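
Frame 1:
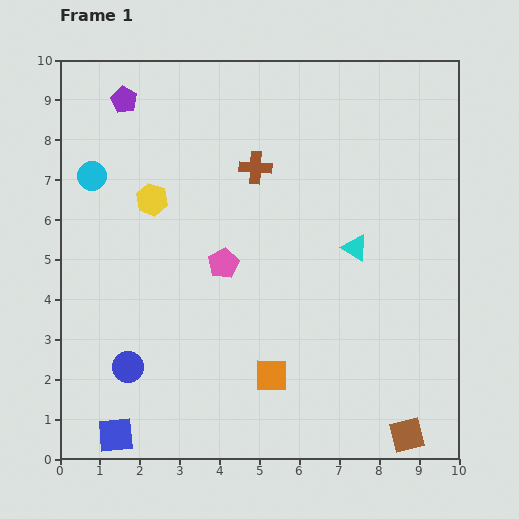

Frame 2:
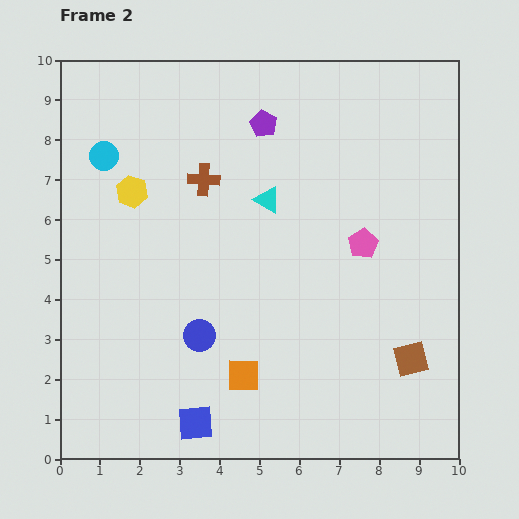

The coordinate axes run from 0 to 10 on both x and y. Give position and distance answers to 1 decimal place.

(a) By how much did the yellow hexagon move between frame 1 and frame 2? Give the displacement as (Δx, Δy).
(-0.5, 0.2)

The yellow hexagon was at (2.3, 6.5) in frame 1 and (1.8, 6.7) in frame 2.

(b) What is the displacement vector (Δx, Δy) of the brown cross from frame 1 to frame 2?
(-1.3, -0.3)

The brown cross was at (4.9, 7.3) in frame 1 and (3.6, 7.0) in frame 2.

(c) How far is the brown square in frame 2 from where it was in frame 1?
1.9

The brown square moved from (8.7, 0.6) to (8.8, 2.5), a distance of √(0.1² + 1.9²) ≈ 1.9.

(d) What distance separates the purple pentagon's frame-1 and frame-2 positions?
3.6

The purple pentagon moved from (1.6, 9.0) to (5.1, 8.4), a distance of √(3.5² + 0.6²) ≈ 3.6.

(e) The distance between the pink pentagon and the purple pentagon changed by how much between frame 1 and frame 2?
-0.9

Distance in frame 1: 4.8. Distance in frame 2: 3.9.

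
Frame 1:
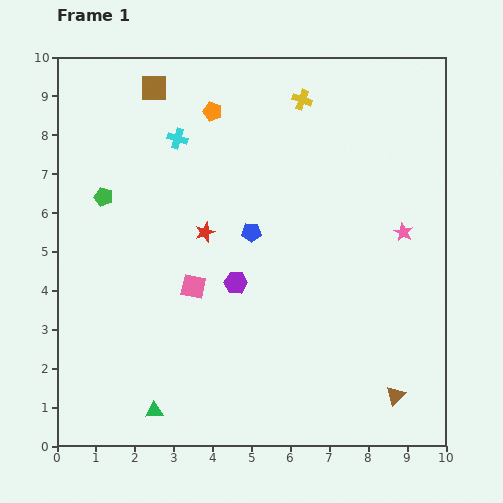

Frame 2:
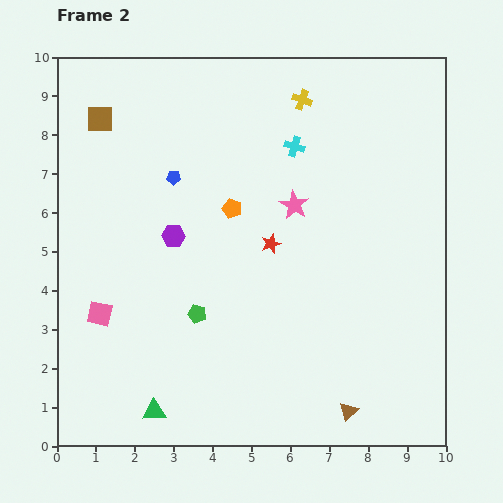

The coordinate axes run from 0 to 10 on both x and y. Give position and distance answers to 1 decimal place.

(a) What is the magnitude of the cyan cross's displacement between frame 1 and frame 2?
3.0

The cyan cross moved from (3.1, 7.9) to (6.1, 7.7), a distance of √(3.0² + 0.2²) ≈ 3.0.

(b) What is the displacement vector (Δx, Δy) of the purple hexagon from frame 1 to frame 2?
(-1.6, 1.2)

The purple hexagon was at (4.6, 4.2) in frame 1 and (3.0, 5.4) in frame 2.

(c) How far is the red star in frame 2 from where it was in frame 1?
1.7

The red star moved from (3.8, 5.5) to (5.5, 5.2), a distance of √(1.7² + 0.3²) ≈ 1.7.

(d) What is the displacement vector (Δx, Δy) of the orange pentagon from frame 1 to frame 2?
(0.5, -2.5)

The orange pentagon was at (4.0, 8.6) in frame 1 and (4.5, 6.1) in frame 2.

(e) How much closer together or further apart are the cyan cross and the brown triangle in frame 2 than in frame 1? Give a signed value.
-1.8

Distance in frame 1: 8.7. Distance in frame 2: 6.9.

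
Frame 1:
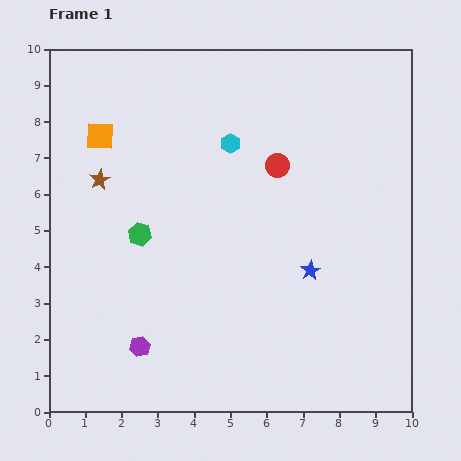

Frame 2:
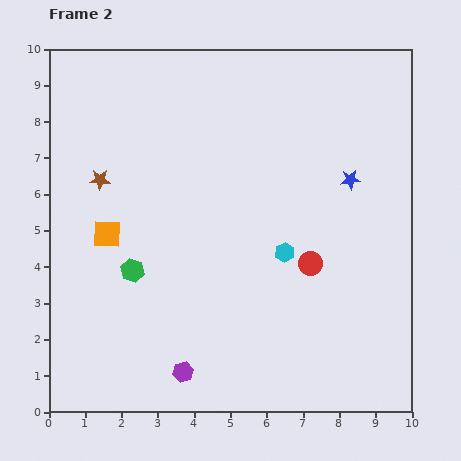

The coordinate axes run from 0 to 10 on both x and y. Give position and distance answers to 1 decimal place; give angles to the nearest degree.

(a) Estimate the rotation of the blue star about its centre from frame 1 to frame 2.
25° clockwise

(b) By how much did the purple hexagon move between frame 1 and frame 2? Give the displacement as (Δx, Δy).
(1.2, -0.7)

The purple hexagon was at (2.5, 1.8) in frame 1 and (3.7, 1.1) in frame 2.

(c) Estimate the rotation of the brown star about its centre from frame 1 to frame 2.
28° clockwise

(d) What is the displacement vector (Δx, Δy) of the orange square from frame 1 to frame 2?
(0.2, -2.7)

The orange square was at (1.4, 7.6) in frame 1 and (1.6, 4.9) in frame 2.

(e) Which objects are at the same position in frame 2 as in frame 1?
the brown star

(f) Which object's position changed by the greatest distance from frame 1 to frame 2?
the cyan hexagon

(moved 3.4; next 2.8)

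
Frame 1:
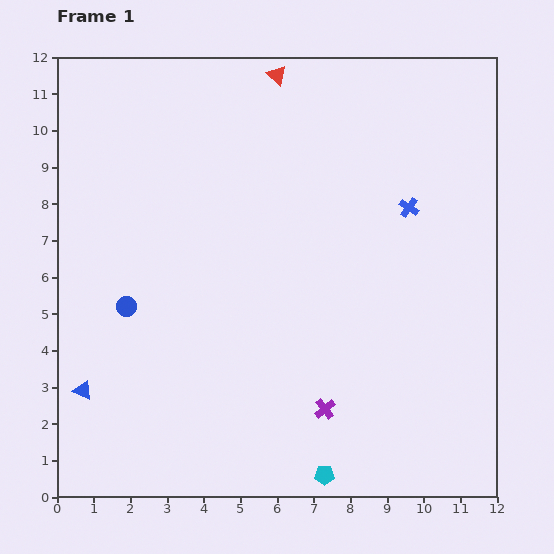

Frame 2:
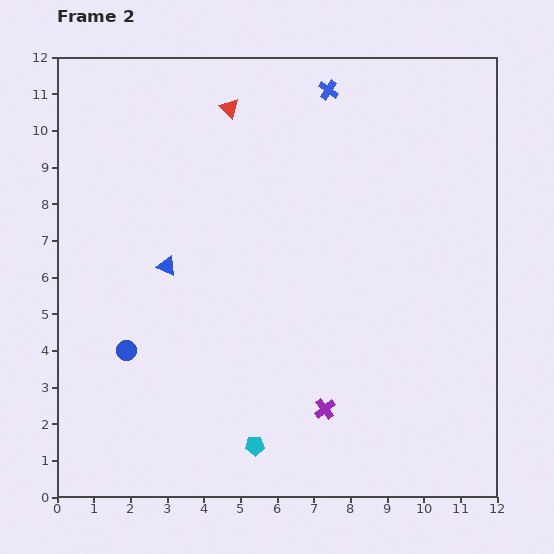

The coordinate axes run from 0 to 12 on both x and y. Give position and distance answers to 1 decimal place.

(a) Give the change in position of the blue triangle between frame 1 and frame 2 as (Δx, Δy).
(2.3, 3.4)

The blue triangle was at (0.7, 2.9) in frame 1 and (3.0, 6.3) in frame 2.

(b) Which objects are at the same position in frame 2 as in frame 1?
the purple cross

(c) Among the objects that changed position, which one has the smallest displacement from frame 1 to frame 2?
the blue circle

(moved 1.2)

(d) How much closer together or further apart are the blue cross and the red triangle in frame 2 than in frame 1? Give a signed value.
-2.4

Distance in frame 1: 5.1. Distance in frame 2: 2.7.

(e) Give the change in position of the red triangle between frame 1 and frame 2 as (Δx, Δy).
(-1.3, -0.9)

The red triangle was at (6.0, 11.5) in frame 1 and (4.7, 10.6) in frame 2.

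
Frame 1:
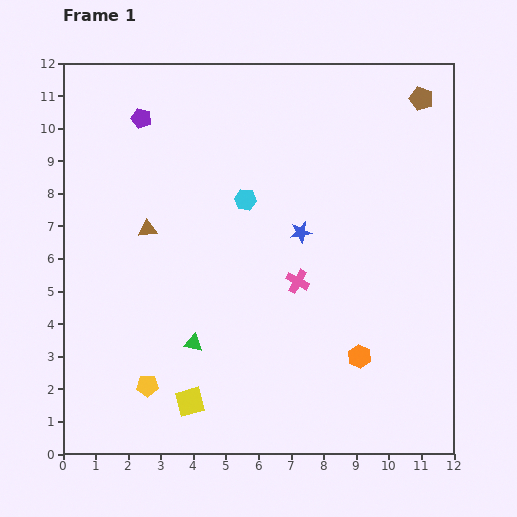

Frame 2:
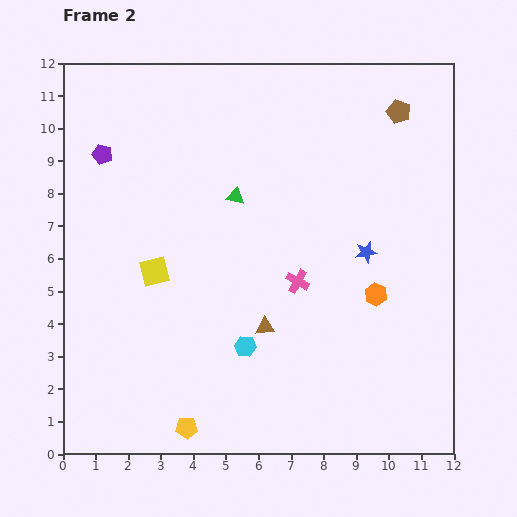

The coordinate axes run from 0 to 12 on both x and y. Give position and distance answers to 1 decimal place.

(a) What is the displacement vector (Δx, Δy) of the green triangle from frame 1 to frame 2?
(1.3, 4.5)

The green triangle was at (4.0, 3.4) in frame 1 and (5.3, 7.9) in frame 2.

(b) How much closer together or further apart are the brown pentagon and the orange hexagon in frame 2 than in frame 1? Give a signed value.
-2.5

Distance in frame 1: 8.1. Distance in frame 2: 5.6.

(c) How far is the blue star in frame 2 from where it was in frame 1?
2.1

The blue star moved from (7.3, 6.8) to (9.3, 6.2), a distance of √(2.0² + 0.6²) ≈ 2.1.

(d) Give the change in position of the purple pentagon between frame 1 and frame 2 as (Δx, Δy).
(-1.2, -1.1)

The purple pentagon was at (2.4, 10.3) in frame 1 and (1.2, 9.2) in frame 2.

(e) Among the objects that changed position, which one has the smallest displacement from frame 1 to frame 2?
the brown pentagon

(moved 0.8)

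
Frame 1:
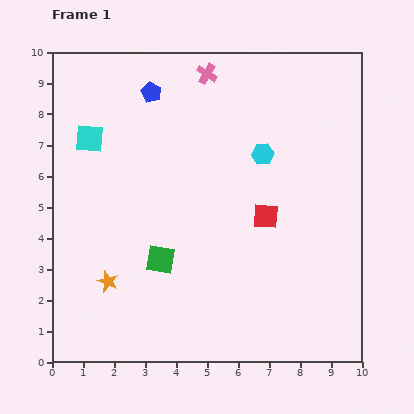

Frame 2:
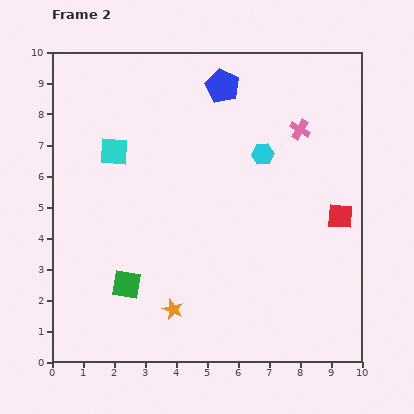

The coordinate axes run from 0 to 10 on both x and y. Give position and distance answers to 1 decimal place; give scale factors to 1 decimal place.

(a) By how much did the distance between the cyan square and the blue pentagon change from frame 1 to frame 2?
+1.6

Distance in frame 1: 2.5. Distance in frame 2: 4.1.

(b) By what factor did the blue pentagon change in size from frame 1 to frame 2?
1.7×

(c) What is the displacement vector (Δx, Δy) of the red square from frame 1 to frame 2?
(2.4, 0.0)

The red square was at (6.9, 4.7) in frame 1 and (9.3, 4.7) in frame 2.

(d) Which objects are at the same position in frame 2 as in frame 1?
the cyan hexagon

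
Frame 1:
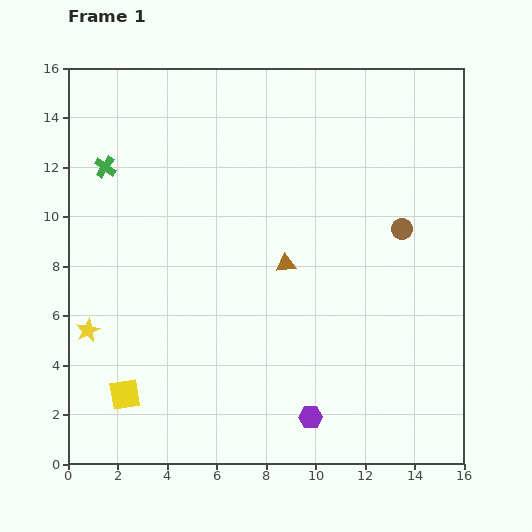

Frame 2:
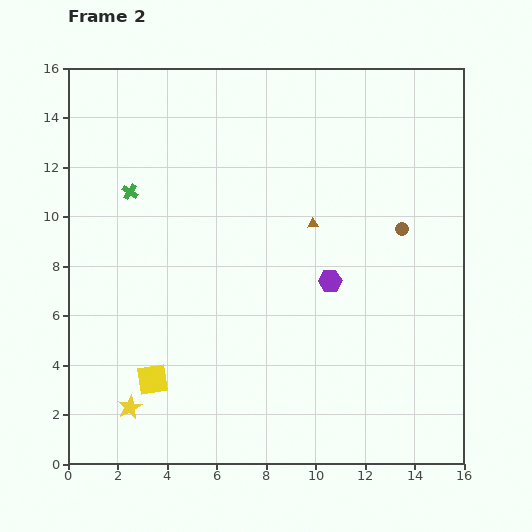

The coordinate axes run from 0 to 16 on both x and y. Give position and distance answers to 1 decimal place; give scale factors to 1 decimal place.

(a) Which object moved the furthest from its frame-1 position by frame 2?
the purple hexagon

(moved 5.6; next 3.5)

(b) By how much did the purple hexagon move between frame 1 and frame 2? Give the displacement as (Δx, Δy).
(0.8, 5.5)

The purple hexagon was at (9.8, 1.9) in frame 1 and (10.6, 7.4) in frame 2.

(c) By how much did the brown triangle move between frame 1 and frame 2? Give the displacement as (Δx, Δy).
(1.1, 1.6)

The brown triangle was at (8.8, 8.1) in frame 1 and (9.9, 9.7) in frame 2.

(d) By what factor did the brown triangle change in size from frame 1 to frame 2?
0.6×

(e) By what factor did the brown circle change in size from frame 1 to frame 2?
0.6×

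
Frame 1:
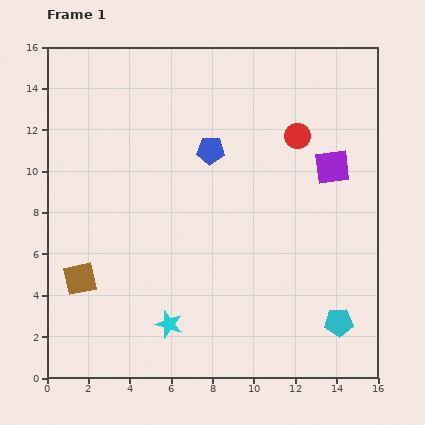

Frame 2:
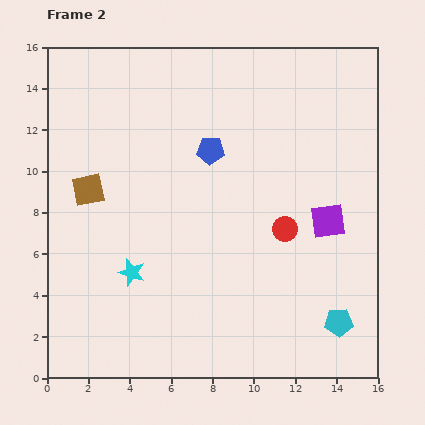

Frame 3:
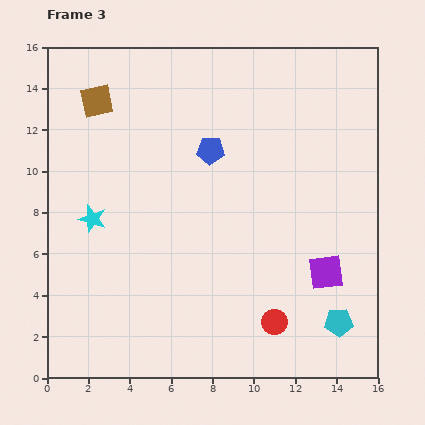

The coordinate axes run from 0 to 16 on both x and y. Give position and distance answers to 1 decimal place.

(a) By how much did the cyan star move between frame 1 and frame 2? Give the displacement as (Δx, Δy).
(-1.8, 2.5)

The cyan star was at (5.9, 2.6) in frame 1 and (4.1, 5.1) in frame 2.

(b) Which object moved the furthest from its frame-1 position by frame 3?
the red circle

(moved 9.1; next 8.6)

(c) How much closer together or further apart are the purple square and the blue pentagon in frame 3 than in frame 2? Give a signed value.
+1.5

Distance in frame 2: 6.6. Distance in frame 3: 8.1.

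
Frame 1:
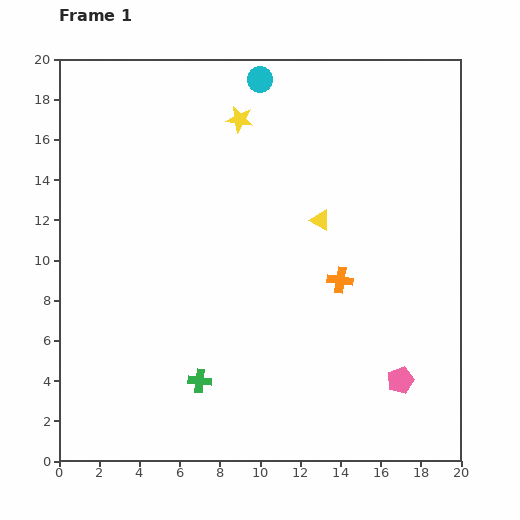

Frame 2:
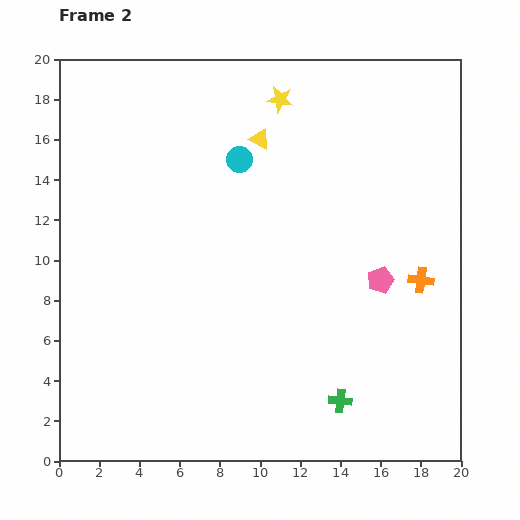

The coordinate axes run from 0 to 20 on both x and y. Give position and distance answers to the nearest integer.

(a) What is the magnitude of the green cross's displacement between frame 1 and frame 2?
7

The green cross moved from (7, 4) to (14, 3), a distance of √(7² + 1²) ≈ 7.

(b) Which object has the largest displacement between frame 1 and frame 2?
the green cross

(moved 7; next 5)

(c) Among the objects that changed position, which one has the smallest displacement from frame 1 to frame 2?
the yellow star

(moved 2)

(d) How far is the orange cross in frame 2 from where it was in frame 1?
4

The orange cross moved from (14, 9) to (18, 9), a distance of √(4² + 0²) ≈ 4.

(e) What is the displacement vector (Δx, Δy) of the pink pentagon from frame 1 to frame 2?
(-1, 5)

The pink pentagon was at (17, 4) in frame 1 and (16, 9) in frame 2.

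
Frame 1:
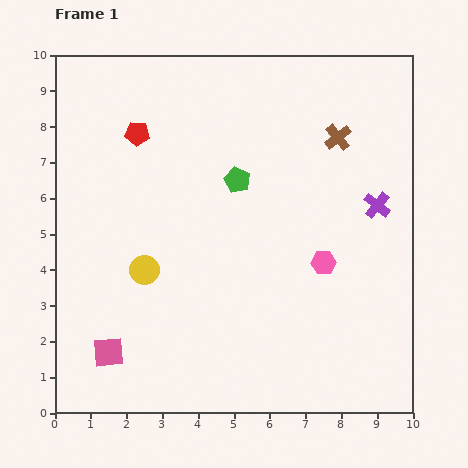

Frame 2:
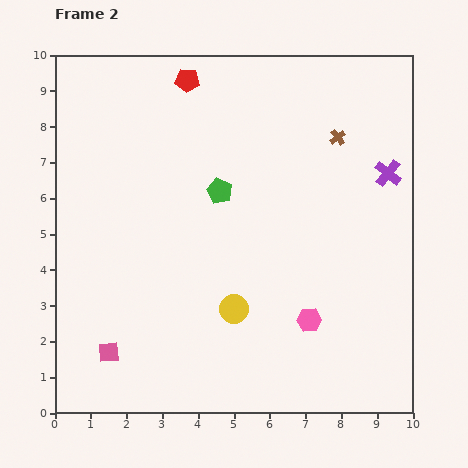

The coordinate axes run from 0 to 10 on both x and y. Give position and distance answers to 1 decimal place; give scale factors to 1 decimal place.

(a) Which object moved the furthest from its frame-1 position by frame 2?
the yellow circle

(moved 2.7; next 2.1)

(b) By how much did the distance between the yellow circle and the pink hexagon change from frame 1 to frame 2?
-2.9

Distance in frame 1: 5.0. Distance in frame 2: 2.1.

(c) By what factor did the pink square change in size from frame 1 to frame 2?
0.7×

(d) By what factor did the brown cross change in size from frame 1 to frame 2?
0.6×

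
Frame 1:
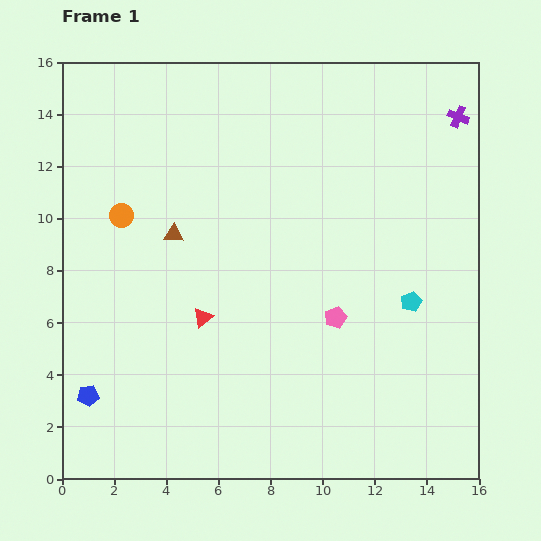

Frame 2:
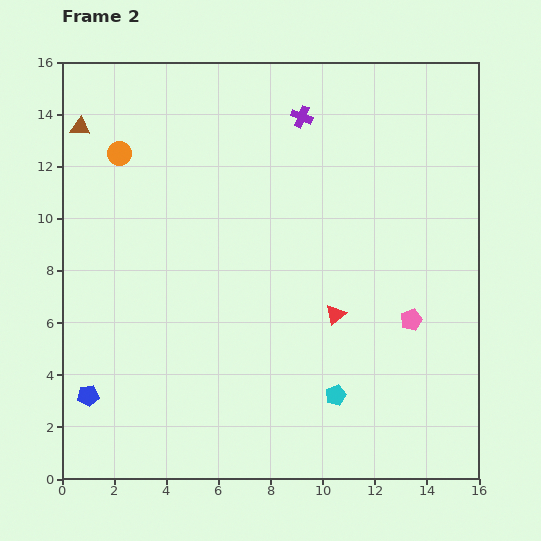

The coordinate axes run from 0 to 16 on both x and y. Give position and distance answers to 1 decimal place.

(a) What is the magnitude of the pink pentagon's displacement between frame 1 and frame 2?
2.9

The pink pentagon moved from (10.5, 6.2) to (13.4, 6.1), a distance of √(2.9² + 0.1²) ≈ 2.9.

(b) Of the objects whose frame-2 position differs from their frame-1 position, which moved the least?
the orange circle

(moved 2.4)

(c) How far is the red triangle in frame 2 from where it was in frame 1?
5.1

The red triangle moved from (5.4, 6.2) to (10.5, 6.3), a distance of √(5.1² + 0.1²) ≈ 5.1.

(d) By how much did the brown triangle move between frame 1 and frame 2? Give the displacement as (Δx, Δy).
(-3.6, 4.1)

The brown triangle was at (4.3, 9.4) in frame 1 and (0.7, 13.5) in frame 2.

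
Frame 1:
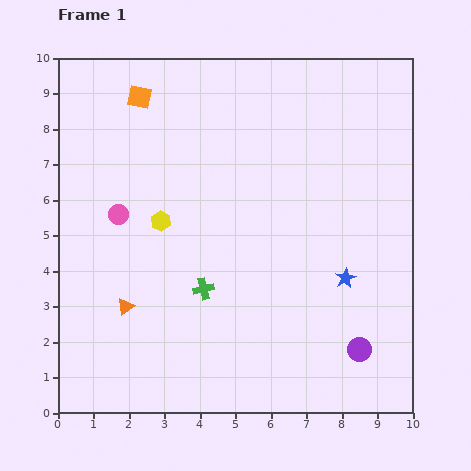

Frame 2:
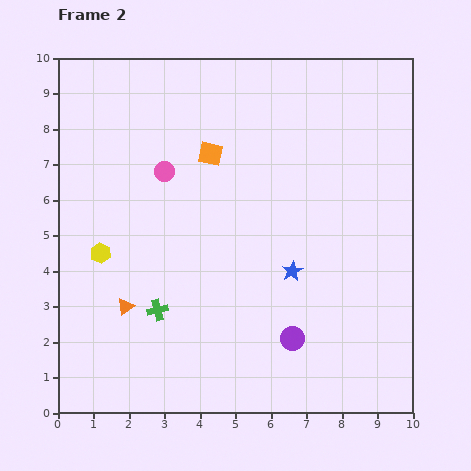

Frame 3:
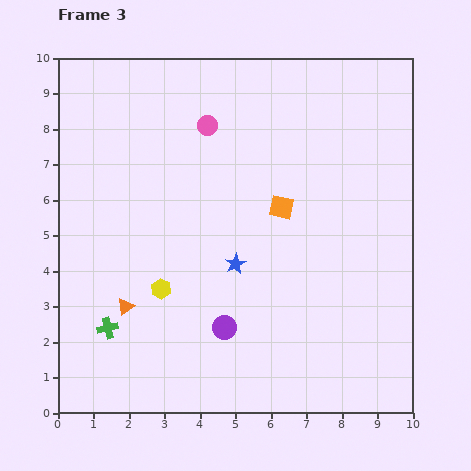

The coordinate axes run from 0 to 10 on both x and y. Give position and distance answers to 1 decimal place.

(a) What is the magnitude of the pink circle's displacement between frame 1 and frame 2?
1.8

The pink circle moved from (1.7, 5.6) to (3.0, 6.8), a distance of √(1.3² + 1.2²) ≈ 1.8.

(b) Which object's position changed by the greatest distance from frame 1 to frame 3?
the orange square

(moved 5.1; next 3.8)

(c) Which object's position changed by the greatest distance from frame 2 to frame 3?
the orange square

(moved 2.5; next 2.0)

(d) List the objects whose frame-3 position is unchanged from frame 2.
the orange triangle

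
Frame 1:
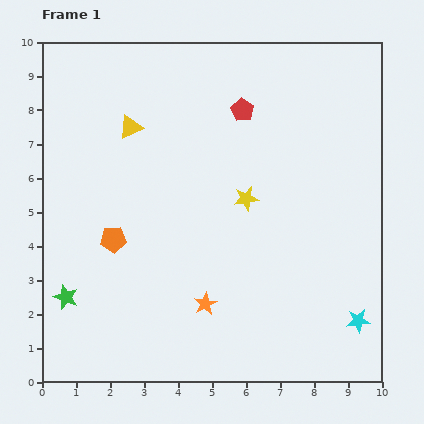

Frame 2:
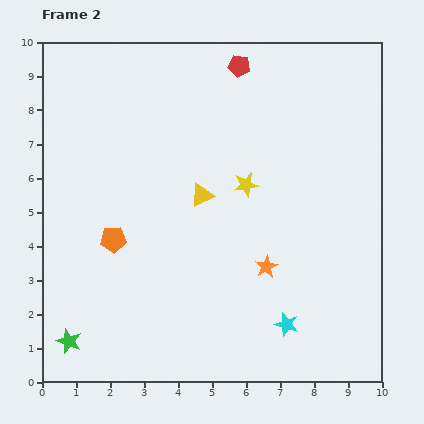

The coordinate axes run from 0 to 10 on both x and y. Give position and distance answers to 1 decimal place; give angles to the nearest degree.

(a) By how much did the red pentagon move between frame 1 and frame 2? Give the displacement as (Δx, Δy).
(-0.1, 1.3)

The red pentagon was at (5.9, 8.0) in frame 1 and (5.8, 9.3) in frame 2.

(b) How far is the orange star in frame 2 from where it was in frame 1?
2.1

The orange star moved from (4.8, 2.3) to (6.6, 3.4), a distance of √(1.8² + 1.1²) ≈ 2.1.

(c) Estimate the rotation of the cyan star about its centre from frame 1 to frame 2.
22° clockwise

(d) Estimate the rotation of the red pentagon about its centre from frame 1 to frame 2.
22° counter-clockwise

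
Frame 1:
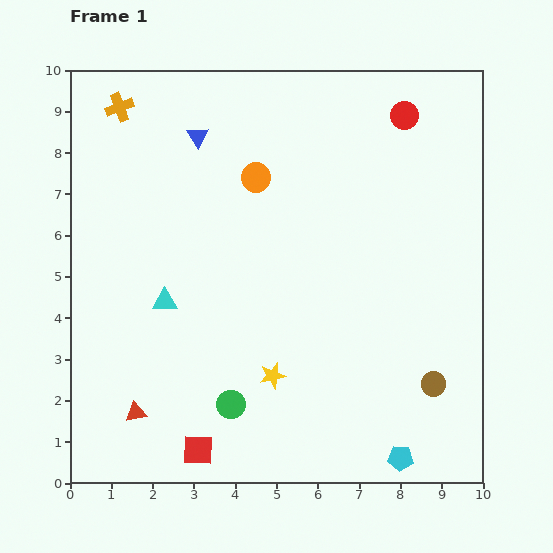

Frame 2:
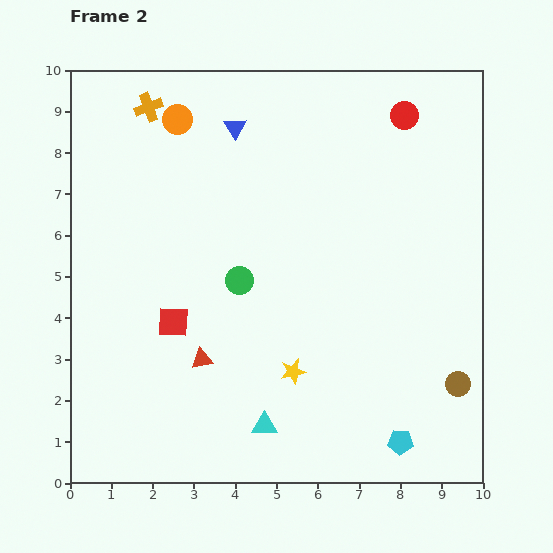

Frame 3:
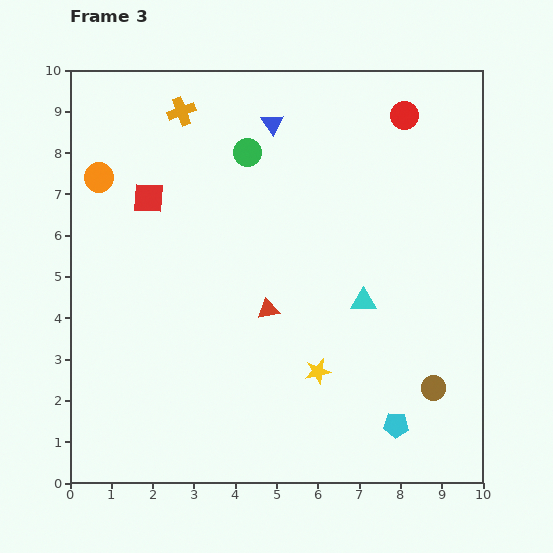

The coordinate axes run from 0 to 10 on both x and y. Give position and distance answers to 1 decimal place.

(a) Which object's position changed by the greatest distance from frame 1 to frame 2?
the cyan triangle

(moved 3.8; next 3.2)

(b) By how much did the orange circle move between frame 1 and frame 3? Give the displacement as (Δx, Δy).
(-3.8, 0.0)

The orange circle was at (4.5, 7.4) in frame 1 and (0.7, 7.4) in frame 3.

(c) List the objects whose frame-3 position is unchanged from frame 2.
the red circle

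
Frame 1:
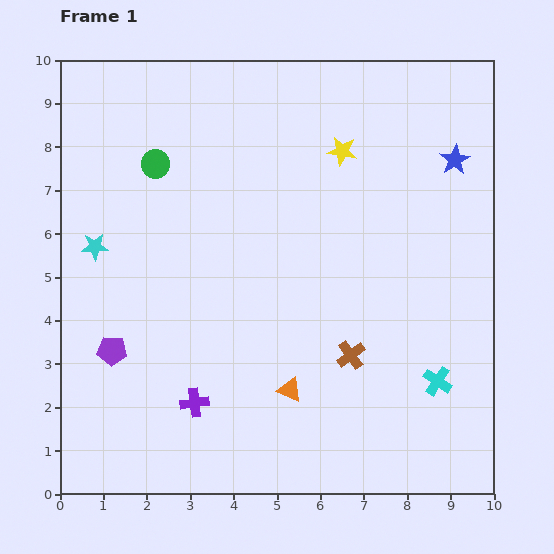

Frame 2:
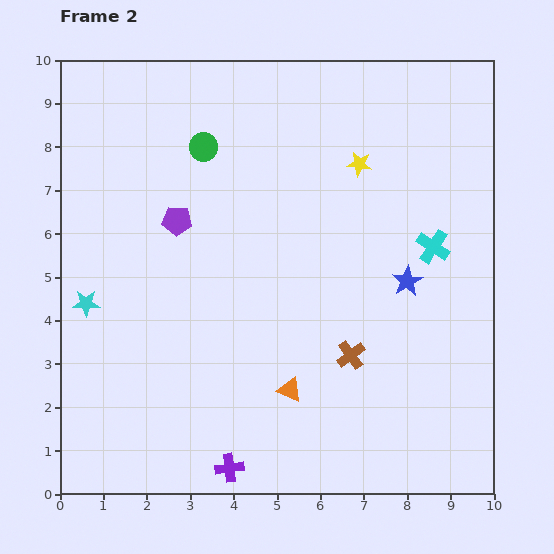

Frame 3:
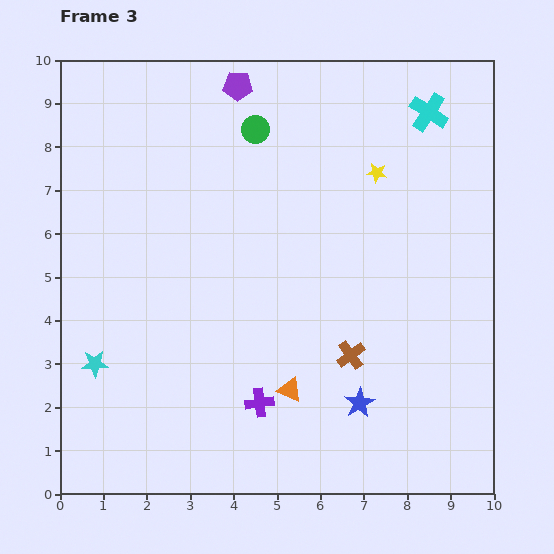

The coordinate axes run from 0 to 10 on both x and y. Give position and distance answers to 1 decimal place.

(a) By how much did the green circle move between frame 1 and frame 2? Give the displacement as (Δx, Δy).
(1.1, 0.4)

The green circle was at (2.2, 7.6) in frame 1 and (3.3, 8.0) in frame 2.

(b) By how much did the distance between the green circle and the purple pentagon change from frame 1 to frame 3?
-3.3

Distance in frame 1: 4.4. Distance in frame 3: 1.1.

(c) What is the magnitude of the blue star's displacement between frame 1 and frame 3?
6.0

The blue star moved from (9.1, 7.7) to (6.9, 2.1), a distance of √(2.2² + 5.6²) ≈ 6.0.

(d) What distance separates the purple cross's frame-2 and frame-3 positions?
1.7

The purple cross moved from (3.9, 0.6) to (4.6, 2.1), a distance of √(0.7² + 1.5²) ≈ 1.7.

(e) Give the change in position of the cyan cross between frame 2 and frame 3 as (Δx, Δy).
(-0.1, 3.1)

The cyan cross was at (8.6, 5.7) in frame 2 and (8.5, 8.8) in frame 3.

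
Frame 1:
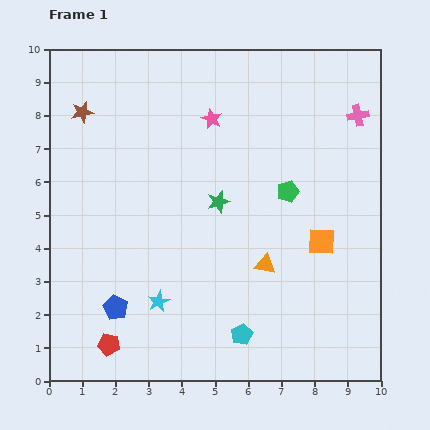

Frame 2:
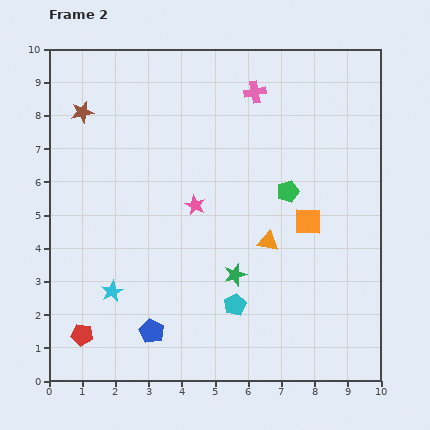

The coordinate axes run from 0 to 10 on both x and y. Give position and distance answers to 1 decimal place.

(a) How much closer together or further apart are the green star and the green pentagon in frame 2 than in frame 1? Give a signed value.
+0.9

Distance in frame 1: 2.1. Distance in frame 2: 3.0.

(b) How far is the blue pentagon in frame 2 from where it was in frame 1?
1.3

The blue pentagon moved from (2.0, 2.2) to (3.1, 1.5), a distance of √(1.1² + 0.7²) ≈ 1.3.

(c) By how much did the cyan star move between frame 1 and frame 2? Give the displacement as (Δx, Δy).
(-1.4, 0.3)

The cyan star was at (3.3, 2.4) in frame 1 and (1.9, 2.7) in frame 2.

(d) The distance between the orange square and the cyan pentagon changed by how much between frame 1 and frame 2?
-0.4

Distance in frame 1: 3.7. Distance in frame 2: 3.3.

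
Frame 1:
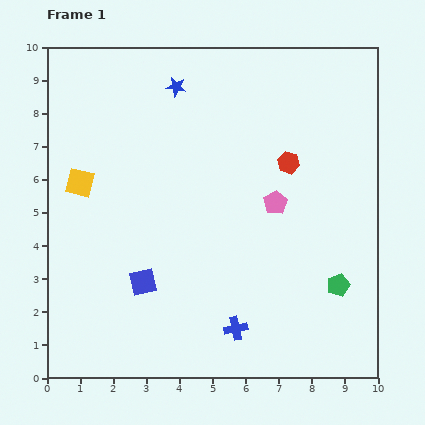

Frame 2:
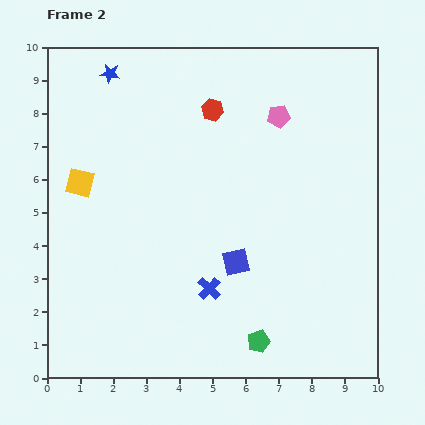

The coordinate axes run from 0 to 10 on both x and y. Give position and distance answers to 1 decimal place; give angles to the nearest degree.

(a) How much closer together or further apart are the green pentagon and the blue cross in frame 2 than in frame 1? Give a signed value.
-1.2

Distance in frame 1: 3.4. Distance in frame 2: 2.2.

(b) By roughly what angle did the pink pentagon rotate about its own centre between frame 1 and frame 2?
25° clockwise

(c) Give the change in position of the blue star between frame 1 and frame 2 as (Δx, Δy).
(-2.0, 0.4)

The blue star was at (3.9, 8.8) in frame 1 and (1.9, 9.2) in frame 2.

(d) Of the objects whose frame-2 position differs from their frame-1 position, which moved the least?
the blue cross

(moved 1.4)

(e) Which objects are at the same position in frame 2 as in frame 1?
the yellow square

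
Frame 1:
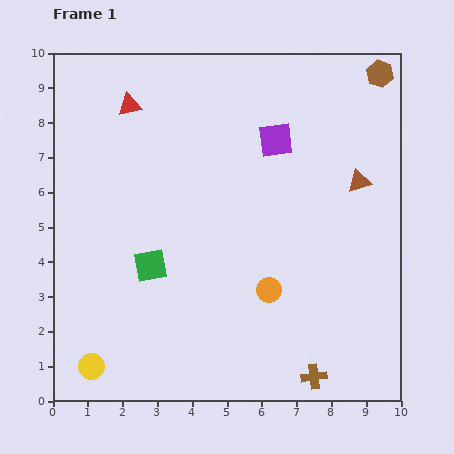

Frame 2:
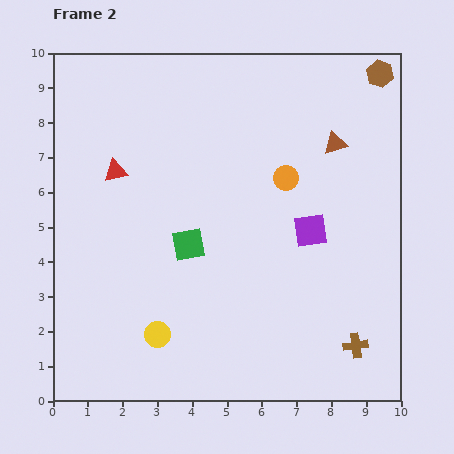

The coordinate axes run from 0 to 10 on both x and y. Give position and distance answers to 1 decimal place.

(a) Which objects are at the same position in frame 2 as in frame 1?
the brown hexagon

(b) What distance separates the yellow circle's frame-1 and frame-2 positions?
2.1

The yellow circle moved from (1.1, 1.0) to (3.0, 1.9), a distance of √(1.9² + 0.9²) ≈ 2.1.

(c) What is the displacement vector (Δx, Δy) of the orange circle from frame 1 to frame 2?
(0.5, 3.2)

The orange circle was at (6.2, 3.2) in frame 1 and (6.7, 6.4) in frame 2.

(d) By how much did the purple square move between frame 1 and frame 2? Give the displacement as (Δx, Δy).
(1.0, -2.6)

The purple square was at (6.4, 7.5) in frame 1 and (7.4, 4.9) in frame 2.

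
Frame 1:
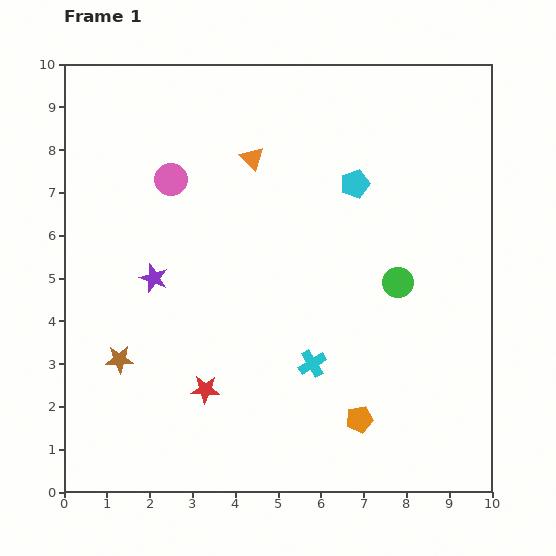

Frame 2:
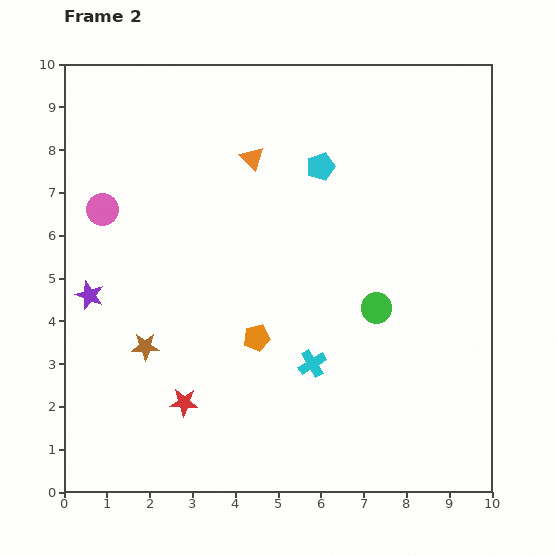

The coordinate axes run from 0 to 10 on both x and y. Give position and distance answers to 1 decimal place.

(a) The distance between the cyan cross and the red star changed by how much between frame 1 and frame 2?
+0.5

Distance in frame 1: 2.6. Distance in frame 2: 3.1.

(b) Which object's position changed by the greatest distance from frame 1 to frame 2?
the orange pentagon

(moved 3.1; next 1.7)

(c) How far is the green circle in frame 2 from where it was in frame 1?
0.8

The green circle moved from (7.8, 4.9) to (7.3, 4.3), a distance of √(0.5² + 0.6²) ≈ 0.8.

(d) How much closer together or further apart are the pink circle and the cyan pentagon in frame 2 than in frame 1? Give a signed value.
+0.9

Distance in frame 1: 4.3. Distance in frame 2: 5.2.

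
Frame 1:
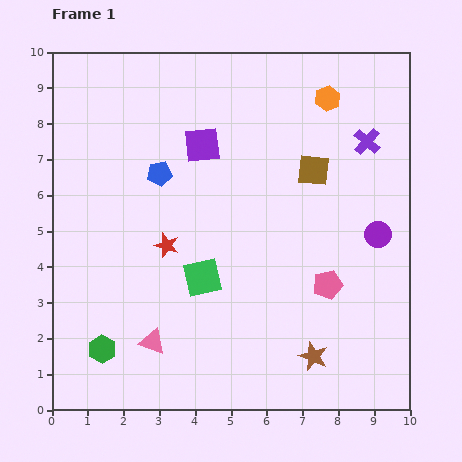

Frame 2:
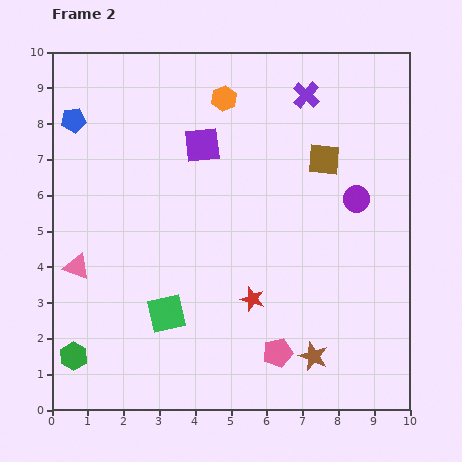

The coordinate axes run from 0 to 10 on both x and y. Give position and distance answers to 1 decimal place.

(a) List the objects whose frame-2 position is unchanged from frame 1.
the brown star, the purple square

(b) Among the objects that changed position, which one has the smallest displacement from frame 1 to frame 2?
the brown square

(moved 0.4)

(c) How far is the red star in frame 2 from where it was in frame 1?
2.8

The red star moved from (3.2, 4.6) to (5.6, 3.1), a distance of √(2.4² + 1.5²) ≈ 2.8.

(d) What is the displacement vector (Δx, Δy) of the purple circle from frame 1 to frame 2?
(-0.6, 1.0)

The purple circle was at (9.1, 4.9) in frame 1 and (8.5, 5.9) in frame 2.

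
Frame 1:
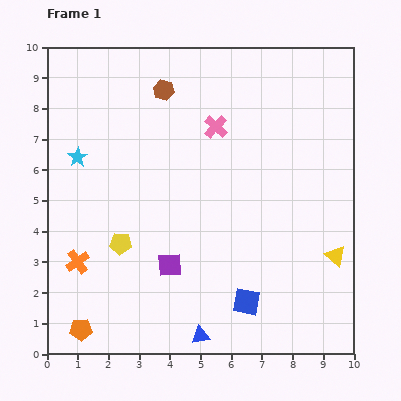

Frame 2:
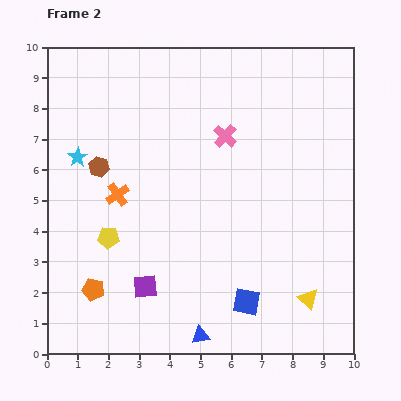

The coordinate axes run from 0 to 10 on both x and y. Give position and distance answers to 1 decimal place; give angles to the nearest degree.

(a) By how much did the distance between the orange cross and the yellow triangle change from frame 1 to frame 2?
-1.3

Distance in frame 1: 8.4. Distance in frame 2: 7.1.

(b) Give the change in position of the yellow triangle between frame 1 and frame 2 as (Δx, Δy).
(-0.9, -1.4)

The yellow triangle was at (9.4, 3.2) in frame 1 and (8.5, 1.8) in frame 2.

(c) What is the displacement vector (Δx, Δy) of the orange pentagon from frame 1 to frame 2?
(0.4, 1.3)

The orange pentagon was at (1.1, 0.8) in frame 1 and (1.5, 2.1) in frame 2.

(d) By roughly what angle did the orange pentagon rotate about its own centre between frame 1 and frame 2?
17° clockwise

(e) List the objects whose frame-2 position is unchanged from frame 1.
the blue triangle, the cyan star, the blue square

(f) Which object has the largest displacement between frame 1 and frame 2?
the brown hexagon

(moved 3.3; next 2.6)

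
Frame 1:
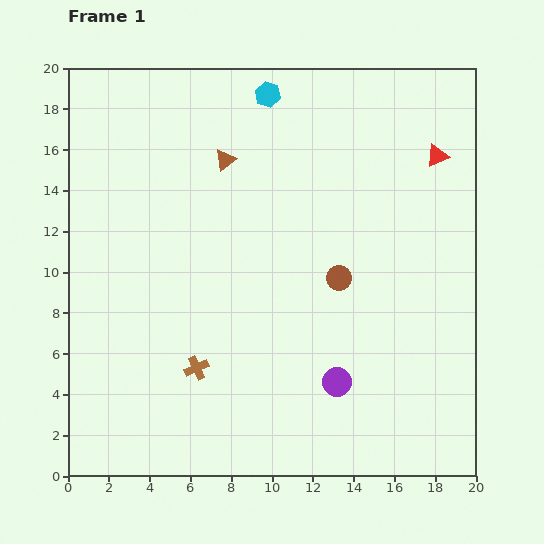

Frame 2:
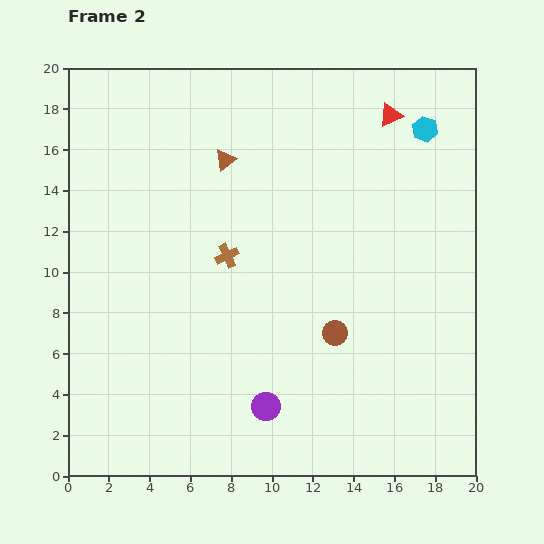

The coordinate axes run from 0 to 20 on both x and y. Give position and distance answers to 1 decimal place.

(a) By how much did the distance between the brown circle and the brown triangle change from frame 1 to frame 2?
+2.0

Distance in frame 1: 8.1. Distance in frame 2: 10.1.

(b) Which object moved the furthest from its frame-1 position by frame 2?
the cyan hexagon

(moved 7.9; next 5.7)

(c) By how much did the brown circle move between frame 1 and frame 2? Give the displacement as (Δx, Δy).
(-0.2, -2.7)

The brown circle was at (13.3, 9.7) in frame 1 and (13.1, 7.0) in frame 2.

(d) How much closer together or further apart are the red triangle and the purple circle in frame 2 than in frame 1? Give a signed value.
+3.4

Distance in frame 1: 12.1. Distance in frame 2: 15.5.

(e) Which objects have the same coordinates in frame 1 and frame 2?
the brown triangle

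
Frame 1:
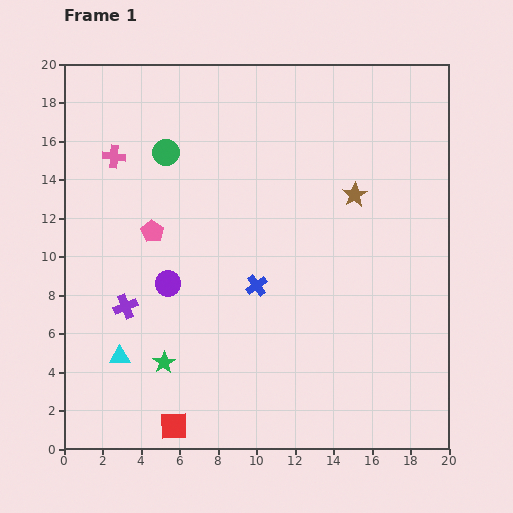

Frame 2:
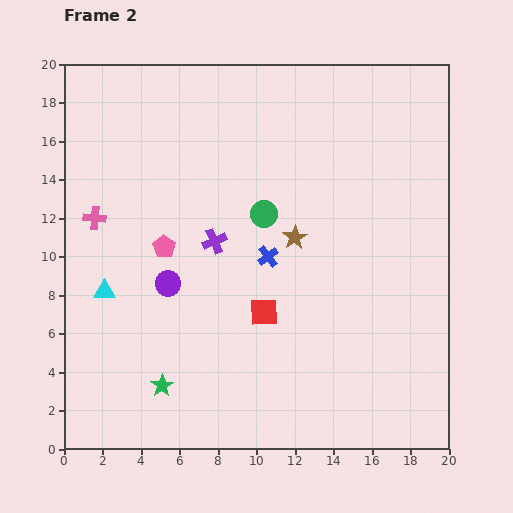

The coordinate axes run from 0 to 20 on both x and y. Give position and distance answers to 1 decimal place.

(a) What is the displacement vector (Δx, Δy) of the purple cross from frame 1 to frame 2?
(4.6, 3.4)

The purple cross was at (3.2, 7.4) in frame 1 and (7.8, 10.8) in frame 2.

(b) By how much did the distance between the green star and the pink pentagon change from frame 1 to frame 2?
+0.4

Distance in frame 1: 6.8. Distance in frame 2: 7.2.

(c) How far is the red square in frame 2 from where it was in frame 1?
7.5

The red square moved from (5.7, 1.2) to (10.4, 7.1), a distance of √(4.7² + 5.9²) ≈ 7.5.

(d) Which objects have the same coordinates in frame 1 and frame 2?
the purple circle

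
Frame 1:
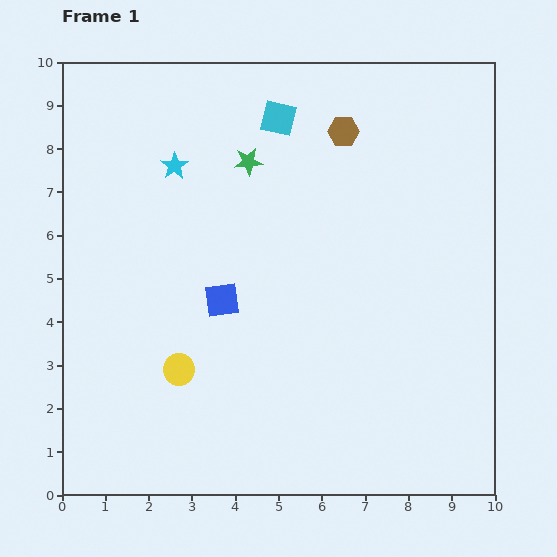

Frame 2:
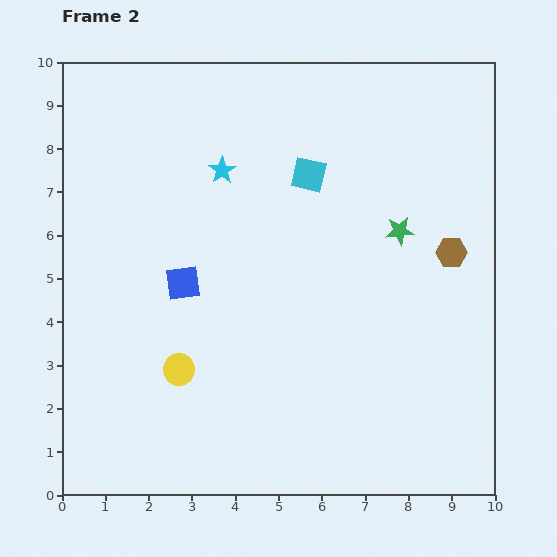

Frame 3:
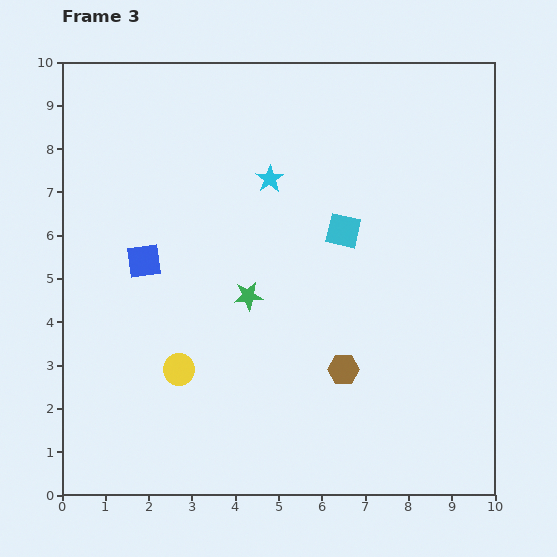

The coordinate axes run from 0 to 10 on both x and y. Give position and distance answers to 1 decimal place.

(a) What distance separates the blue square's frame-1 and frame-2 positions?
1.0

The blue square moved from (3.7, 4.5) to (2.8, 4.9), a distance of √(0.9² + 0.4²) ≈ 1.0.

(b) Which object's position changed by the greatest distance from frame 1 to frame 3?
the brown hexagon

(moved 5.5; next 3.1)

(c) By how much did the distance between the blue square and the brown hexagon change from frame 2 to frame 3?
-1.0

Distance in frame 2: 6.2. Distance in frame 3: 5.2.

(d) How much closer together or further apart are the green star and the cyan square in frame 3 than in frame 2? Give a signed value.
+0.2

Distance in frame 2: 2.5. Distance in frame 3: 2.7.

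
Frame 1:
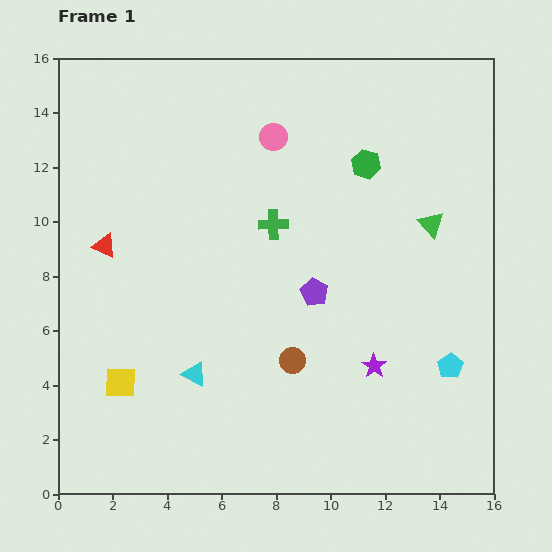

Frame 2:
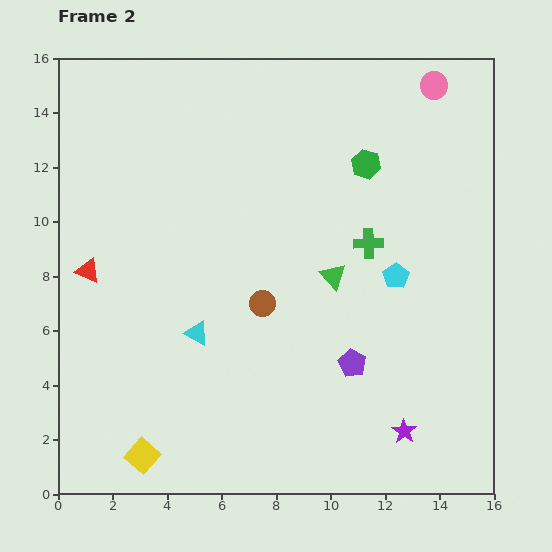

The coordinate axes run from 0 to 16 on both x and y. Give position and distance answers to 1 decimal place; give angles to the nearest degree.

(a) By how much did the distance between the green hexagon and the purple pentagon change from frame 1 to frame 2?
+2.2

Distance in frame 1: 5.1. Distance in frame 2: 7.3.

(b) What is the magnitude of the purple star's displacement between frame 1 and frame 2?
2.6

The purple star moved from (11.6, 4.7) to (12.7, 2.3), a distance of √(1.1² + 2.4²) ≈ 2.6.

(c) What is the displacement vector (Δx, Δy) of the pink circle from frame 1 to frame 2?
(5.9, 1.9)

The pink circle was at (7.9, 13.1) in frame 1 and (13.8, 15.0) in frame 2.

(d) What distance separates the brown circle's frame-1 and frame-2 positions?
2.4

The brown circle moved from (8.6, 4.9) to (7.5, 7.0), a distance of √(1.1² + 2.1²) ≈ 2.4.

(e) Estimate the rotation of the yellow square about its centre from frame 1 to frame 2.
39° clockwise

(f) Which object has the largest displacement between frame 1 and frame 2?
the pink circle

(moved 6.2; next 4.1)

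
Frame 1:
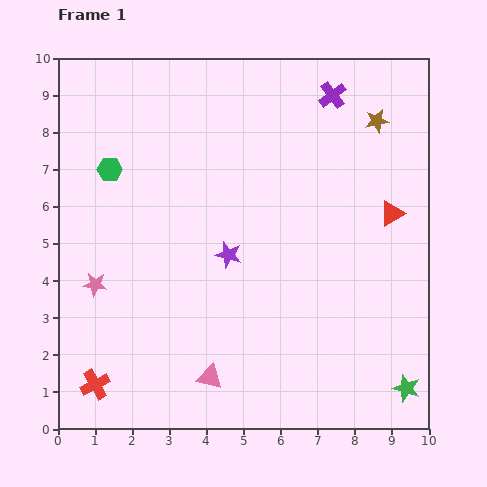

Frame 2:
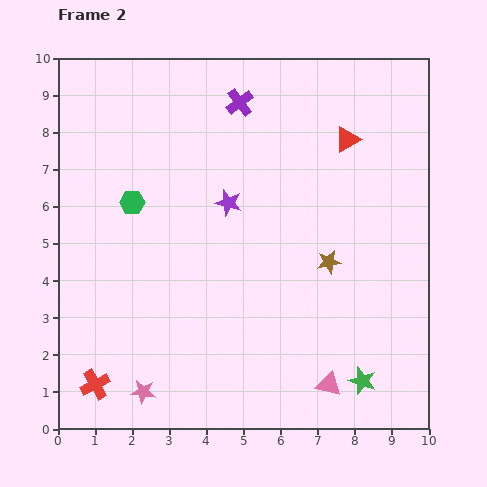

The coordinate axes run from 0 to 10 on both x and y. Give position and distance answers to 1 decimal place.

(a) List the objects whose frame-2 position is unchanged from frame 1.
the red cross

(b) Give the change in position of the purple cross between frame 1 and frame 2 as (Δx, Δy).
(-2.5, -0.2)

The purple cross was at (7.4, 9.0) in frame 1 and (4.9, 8.8) in frame 2.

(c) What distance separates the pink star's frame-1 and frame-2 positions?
3.2

The pink star moved from (1.0, 3.9) to (2.3, 1.0), a distance of √(1.3² + 2.9²) ≈ 3.2.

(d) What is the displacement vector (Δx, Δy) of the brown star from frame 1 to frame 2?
(-1.3, -3.8)

The brown star was at (8.6, 8.3) in frame 1 and (7.3, 4.5) in frame 2.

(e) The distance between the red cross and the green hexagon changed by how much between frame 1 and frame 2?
-0.8

Distance in frame 1: 5.8. Distance in frame 2: 5.0.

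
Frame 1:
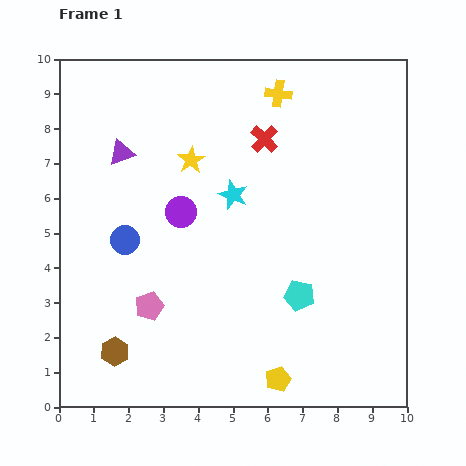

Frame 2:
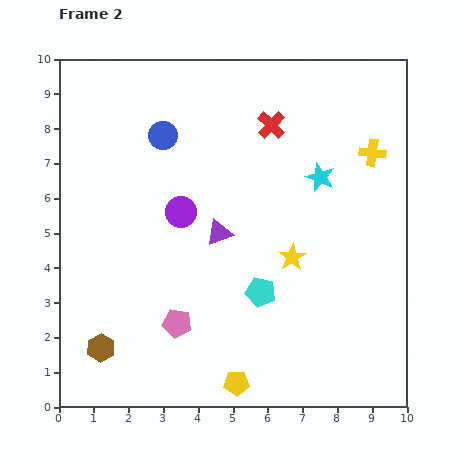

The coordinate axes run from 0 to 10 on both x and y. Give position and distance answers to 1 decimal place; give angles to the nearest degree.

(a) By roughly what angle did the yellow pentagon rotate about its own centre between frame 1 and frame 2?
19° clockwise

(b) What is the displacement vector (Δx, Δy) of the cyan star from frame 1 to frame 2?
(2.5, 0.5)

The cyan star was at (5.0, 6.1) in frame 1 and (7.5, 6.6) in frame 2.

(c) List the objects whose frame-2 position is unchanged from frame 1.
the purple circle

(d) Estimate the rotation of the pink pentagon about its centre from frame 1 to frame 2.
30° clockwise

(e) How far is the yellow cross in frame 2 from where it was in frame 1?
3.2

The yellow cross moved from (6.3, 9.0) to (9.0, 7.3), a distance of √(2.7² + 1.7²) ≈ 3.2.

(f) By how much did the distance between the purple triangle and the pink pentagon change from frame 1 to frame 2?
-1.6

Distance in frame 1: 4.5. Distance in frame 2: 2.9.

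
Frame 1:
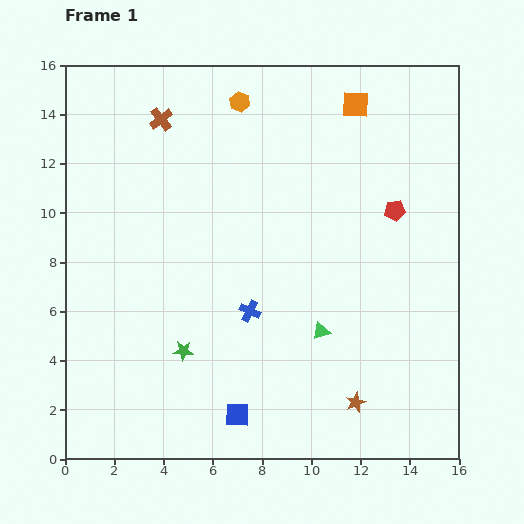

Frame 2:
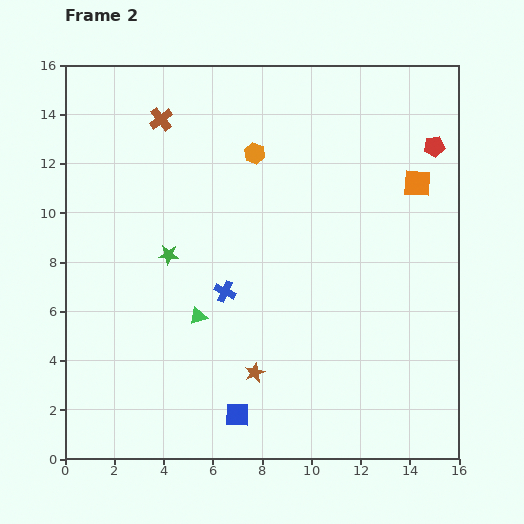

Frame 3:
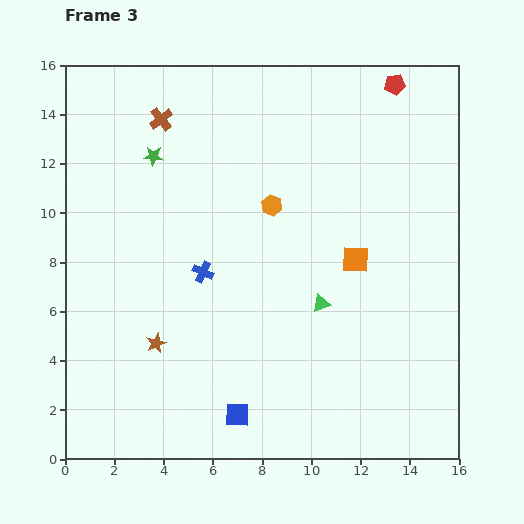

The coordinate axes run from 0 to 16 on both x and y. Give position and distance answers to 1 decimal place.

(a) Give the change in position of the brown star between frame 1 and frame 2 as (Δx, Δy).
(-4.1, 1.2)

The brown star was at (11.8, 2.3) in frame 1 and (7.7, 3.5) in frame 2.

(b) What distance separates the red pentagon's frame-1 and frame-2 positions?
3.1

The red pentagon moved from (13.4, 10.1) to (15.0, 12.7), a distance of √(1.6² + 2.6²) ≈ 3.1.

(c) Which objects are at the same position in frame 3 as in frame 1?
the blue square, the brown cross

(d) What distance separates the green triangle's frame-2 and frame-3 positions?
5.0

The green triangle moved from (5.4, 5.8) to (10.4, 6.3), a distance of √(5.0² + 0.5²) ≈ 5.0.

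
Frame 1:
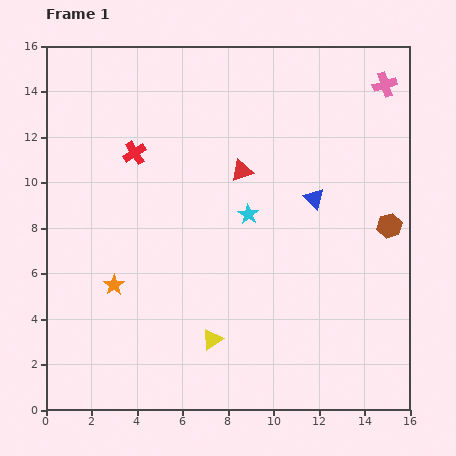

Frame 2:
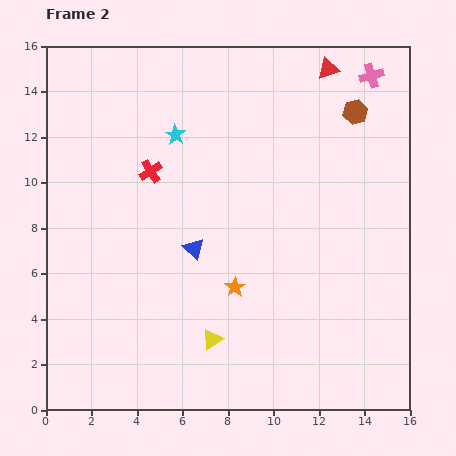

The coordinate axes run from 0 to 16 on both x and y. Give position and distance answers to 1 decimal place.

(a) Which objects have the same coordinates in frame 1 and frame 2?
the yellow triangle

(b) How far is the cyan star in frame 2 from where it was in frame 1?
4.7

The cyan star moved from (8.9, 8.6) to (5.7, 12.1), a distance of √(3.2² + 3.5²) ≈ 4.7.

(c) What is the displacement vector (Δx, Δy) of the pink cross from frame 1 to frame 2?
(-0.6, 0.4)

The pink cross was at (14.9, 14.3) in frame 1 and (14.3, 14.7) in frame 2.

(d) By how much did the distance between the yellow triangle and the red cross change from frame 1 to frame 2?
-1.0

Distance in frame 1: 8.9. Distance in frame 2: 7.9.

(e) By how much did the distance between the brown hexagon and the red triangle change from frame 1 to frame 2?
-4.7

Distance in frame 1: 6.9. Distance in frame 2: 2.2.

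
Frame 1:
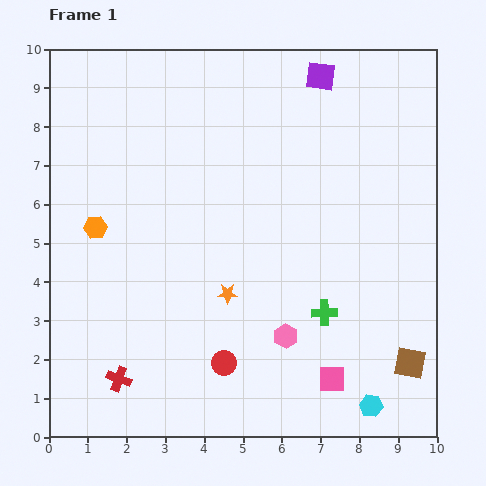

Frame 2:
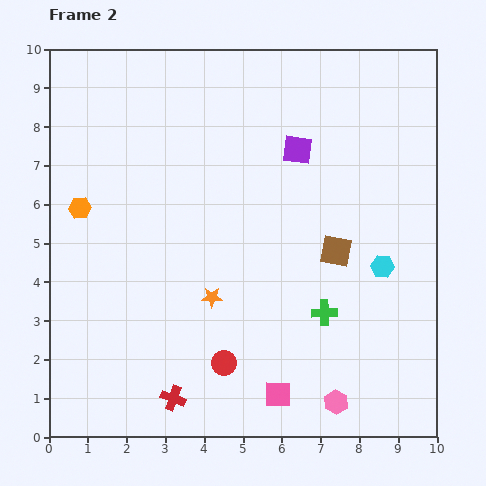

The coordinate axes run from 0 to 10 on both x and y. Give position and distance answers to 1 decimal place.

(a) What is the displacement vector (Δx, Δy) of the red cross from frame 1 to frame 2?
(1.4, -0.5)

The red cross was at (1.8, 1.5) in frame 1 and (3.2, 1.0) in frame 2.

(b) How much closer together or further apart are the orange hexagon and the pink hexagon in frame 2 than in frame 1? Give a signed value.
+2.7

Distance in frame 1: 5.6. Distance in frame 2: 8.3.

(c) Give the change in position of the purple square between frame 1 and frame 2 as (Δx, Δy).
(-0.6, -1.9)

The purple square was at (7.0, 9.3) in frame 1 and (6.4, 7.4) in frame 2.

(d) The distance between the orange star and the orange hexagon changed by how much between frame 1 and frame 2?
+0.3

Distance in frame 1: 3.8. Distance in frame 2: 4.1.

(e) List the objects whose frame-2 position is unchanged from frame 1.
the red circle, the green cross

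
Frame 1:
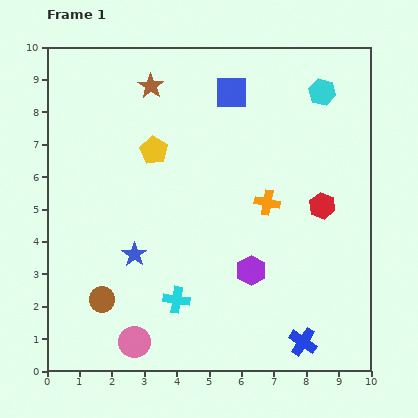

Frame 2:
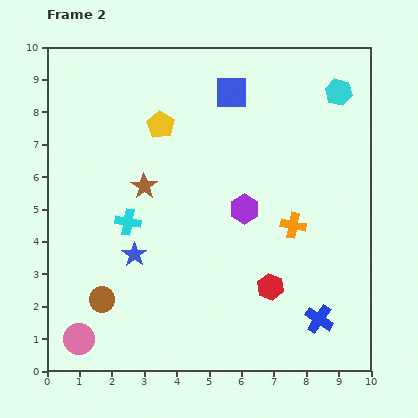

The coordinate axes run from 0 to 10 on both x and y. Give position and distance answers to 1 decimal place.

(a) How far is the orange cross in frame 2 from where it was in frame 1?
1.1

The orange cross moved from (6.8, 5.2) to (7.6, 4.5), a distance of √(0.8² + 0.7²) ≈ 1.1.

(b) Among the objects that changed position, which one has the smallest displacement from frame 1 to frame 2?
the cyan hexagon

(moved 0.5)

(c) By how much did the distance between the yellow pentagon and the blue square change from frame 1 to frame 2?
-0.6

Distance in frame 1: 3.0. Distance in frame 2: 2.4.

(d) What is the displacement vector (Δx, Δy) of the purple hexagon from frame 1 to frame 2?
(-0.2, 1.9)

The purple hexagon was at (6.3, 3.1) in frame 1 and (6.1, 5.0) in frame 2.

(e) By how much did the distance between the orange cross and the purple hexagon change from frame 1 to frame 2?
-0.6

Distance in frame 1: 2.2. Distance in frame 2: 1.6.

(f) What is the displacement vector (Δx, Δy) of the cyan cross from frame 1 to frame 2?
(-1.5, 2.4)

The cyan cross was at (4.0, 2.2) in frame 1 and (2.5, 4.6) in frame 2.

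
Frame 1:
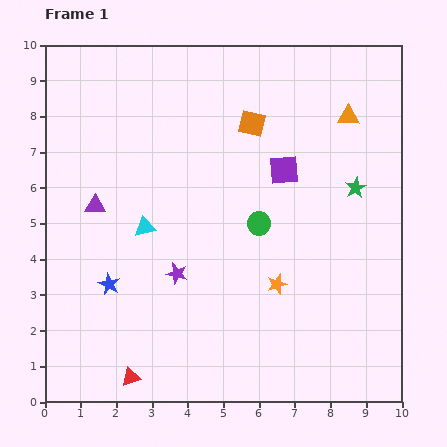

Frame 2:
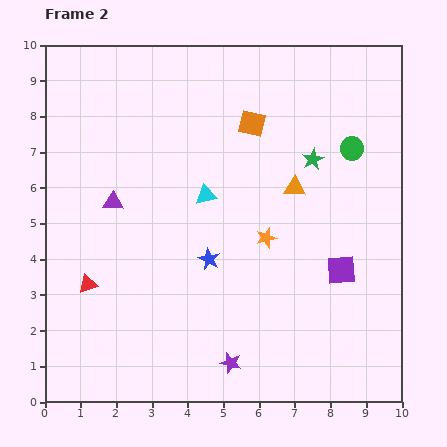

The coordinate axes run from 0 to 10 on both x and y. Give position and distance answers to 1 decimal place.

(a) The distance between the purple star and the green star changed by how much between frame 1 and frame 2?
+0.6

Distance in frame 1: 5.5. Distance in frame 2: 6.1.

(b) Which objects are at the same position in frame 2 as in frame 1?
the orange square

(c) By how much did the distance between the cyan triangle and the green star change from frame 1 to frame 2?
-2.8

Distance in frame 1: 6.0. Distance in frame 2: 3.2.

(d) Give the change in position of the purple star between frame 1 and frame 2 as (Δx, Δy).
(1.5, -2.5)

The purple star was at (3.7, 3.6) in frame 1 and (5.2, 1.1) in frame 2.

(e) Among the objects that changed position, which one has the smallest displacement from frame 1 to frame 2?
the purple triangle

(moved 0.5)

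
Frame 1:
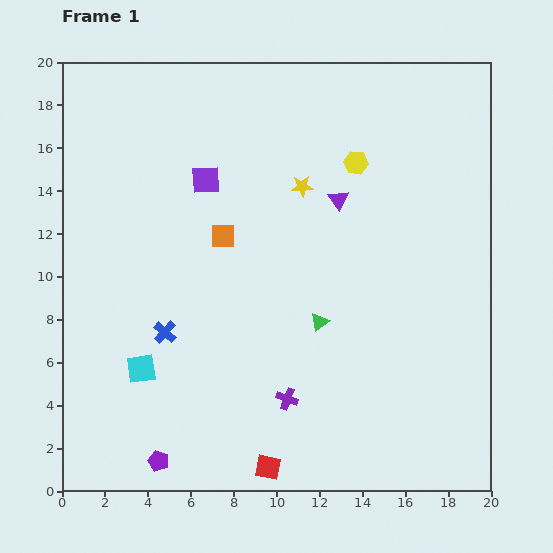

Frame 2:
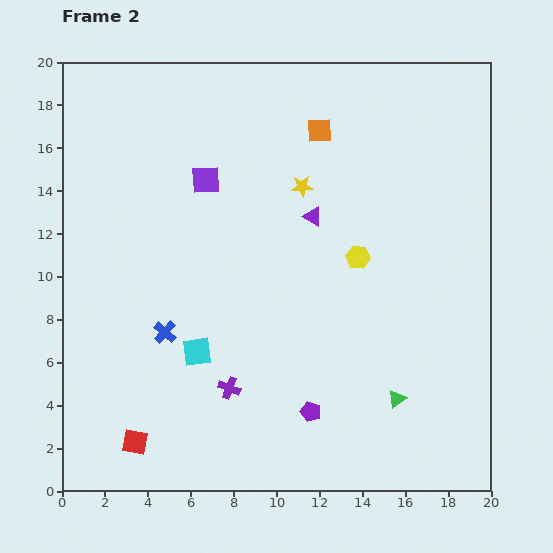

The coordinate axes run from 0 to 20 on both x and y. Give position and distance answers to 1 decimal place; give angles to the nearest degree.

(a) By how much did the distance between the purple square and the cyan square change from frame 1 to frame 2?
-1.3

Distance in frame 1: 9.3. Distance in frame 2: 8.0.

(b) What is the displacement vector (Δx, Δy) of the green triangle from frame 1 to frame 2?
(3.6, -3.6)

The green triangle was at (12.0, 7.9) in frame 1 and (15.6, 4.3) in frame 2.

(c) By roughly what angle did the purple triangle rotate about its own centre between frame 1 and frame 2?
24° counter-clockwise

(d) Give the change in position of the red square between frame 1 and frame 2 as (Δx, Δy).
(-6.2, 1.2)

The red square was at (9.6, 1.1) in frame 1 and (3.4, 2.3) in frame 2.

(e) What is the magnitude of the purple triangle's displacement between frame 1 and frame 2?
1.4

The purple triangle moved from (12.9, 13.6) to (11.7, 12.8), a distance of √(1.2² + 0.8²) ≈ 1.4.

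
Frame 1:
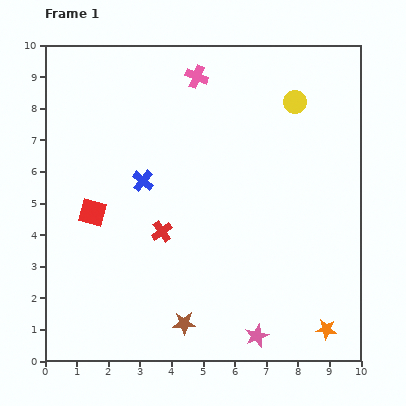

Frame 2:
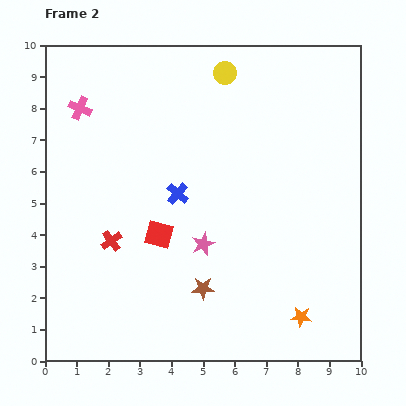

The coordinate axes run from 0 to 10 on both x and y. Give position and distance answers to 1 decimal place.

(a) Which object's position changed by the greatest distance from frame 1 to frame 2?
the pink cross

(moved 3.8; next 3.4)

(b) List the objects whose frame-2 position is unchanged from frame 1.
none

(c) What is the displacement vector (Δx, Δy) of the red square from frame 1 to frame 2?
(2.1, -0.7)

The red square was at (1.5, 4.7) in frame 1 and (3.6, 4.0) in frame 2.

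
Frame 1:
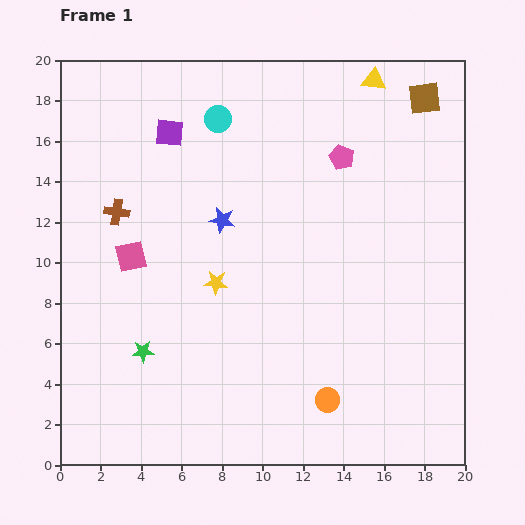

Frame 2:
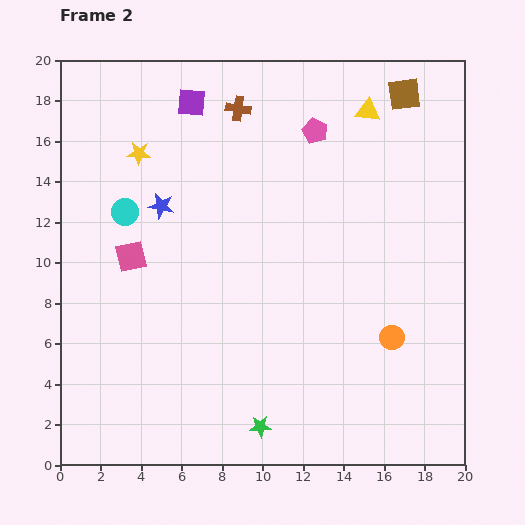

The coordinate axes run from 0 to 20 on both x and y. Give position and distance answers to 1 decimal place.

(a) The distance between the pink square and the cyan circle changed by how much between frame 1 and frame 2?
-5.8

Distance in frame 1: 8.0. Distance in frame 2: 2.2.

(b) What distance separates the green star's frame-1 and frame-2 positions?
6.9

The green star moved from (4.1, 5.6) to (9.9, 1.9), a distance of √(5.8² + 3.7²) ≈ 6.9.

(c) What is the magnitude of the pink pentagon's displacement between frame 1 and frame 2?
1.8

The pink pentagon moved from (13.9, 15.2) to (12.6, 16.5), a distance of √(1.3² + 1.3²) ≈ 1.8.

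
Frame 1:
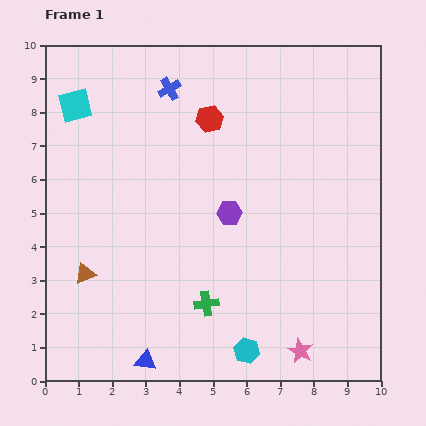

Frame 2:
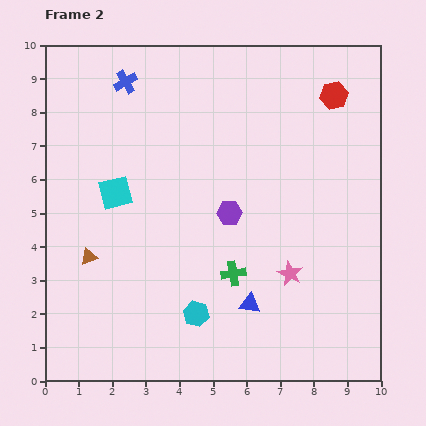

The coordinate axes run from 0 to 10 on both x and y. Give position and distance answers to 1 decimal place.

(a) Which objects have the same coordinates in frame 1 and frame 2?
the purple hexagon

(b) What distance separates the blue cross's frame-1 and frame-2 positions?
1.3

The blue cross moved from (3.7, 8.7) to (2.4, 8.9), a distance of √(1.3² + 0.2²) ≈ 1.3.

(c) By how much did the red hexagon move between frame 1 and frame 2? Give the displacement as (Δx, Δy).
(3.7, 0.7)

The red hexagon was at (4.9, 7.8) in frame 1 and (8.6, 8.5) in frame 2.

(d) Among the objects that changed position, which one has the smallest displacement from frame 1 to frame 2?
the brown triangle

(moved 0.5)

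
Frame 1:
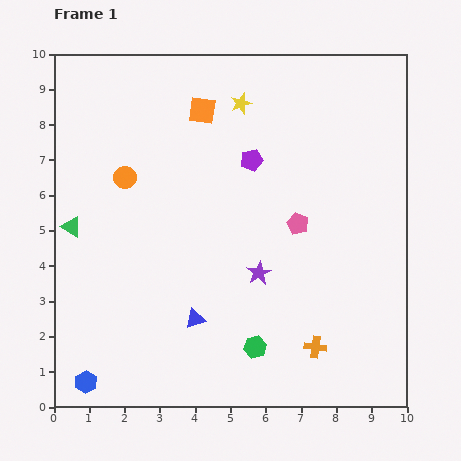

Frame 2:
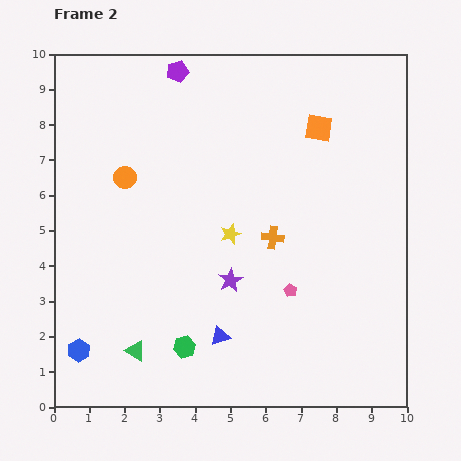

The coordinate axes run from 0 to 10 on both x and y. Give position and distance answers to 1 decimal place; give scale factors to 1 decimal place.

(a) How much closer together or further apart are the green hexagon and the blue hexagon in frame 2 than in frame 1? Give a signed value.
-1.9

Distance in frame 1: 4.9. Distance in frame 2: 3.0.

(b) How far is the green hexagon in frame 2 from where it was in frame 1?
2.0

The green hexagon moved from (5.7, 1.7) to (3.7, 1.7), a distance of √(2.0² + 0.0²) ≈ 2.0.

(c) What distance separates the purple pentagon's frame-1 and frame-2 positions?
3.3

The purple pentagon moved from (5.6, 7.0) to (3.5, 9.5), a distance of √(2.1² + 2.5²) ≈ 3.3.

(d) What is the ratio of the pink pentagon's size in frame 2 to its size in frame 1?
0.6×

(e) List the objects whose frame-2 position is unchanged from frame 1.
the orange circle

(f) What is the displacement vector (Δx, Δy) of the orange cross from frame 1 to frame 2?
(-1.2, 3.1)

The orange cross was at (7.4, 1.7) in frame 1 and (6.2, 4.8) in frame 2.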